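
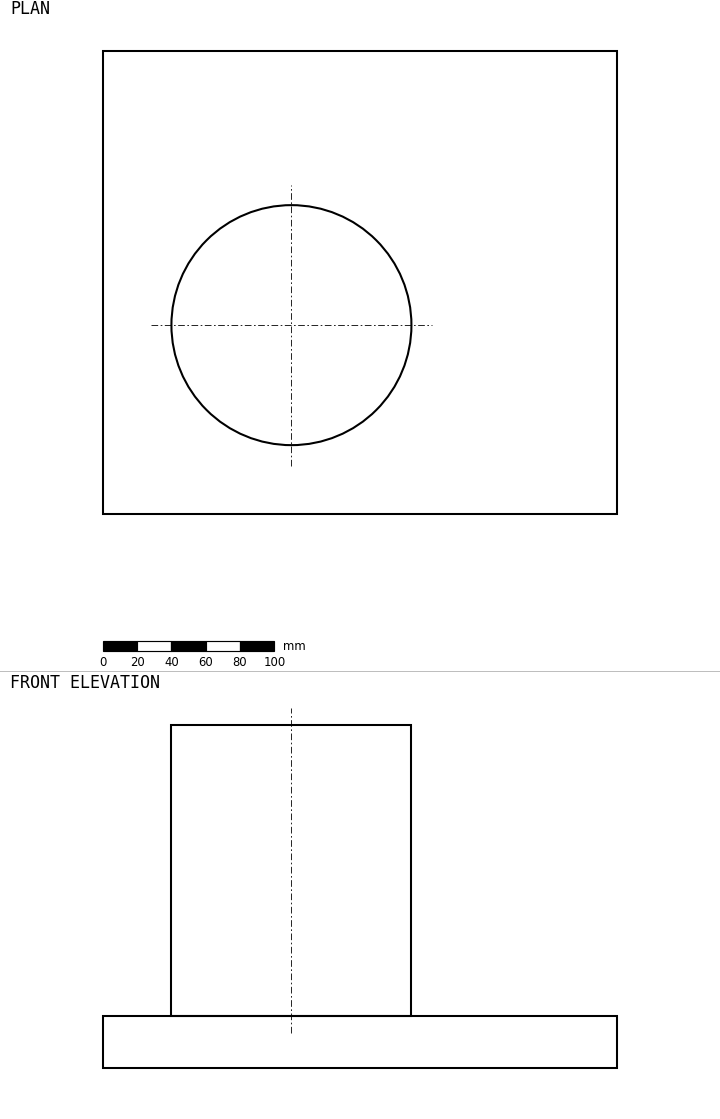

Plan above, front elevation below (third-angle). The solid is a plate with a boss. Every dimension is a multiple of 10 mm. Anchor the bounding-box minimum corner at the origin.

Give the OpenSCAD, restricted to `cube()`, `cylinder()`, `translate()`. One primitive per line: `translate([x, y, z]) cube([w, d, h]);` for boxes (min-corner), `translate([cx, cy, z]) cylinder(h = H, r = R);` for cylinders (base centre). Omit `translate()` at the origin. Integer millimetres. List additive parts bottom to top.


cube([300, 270, 30]);
translate([110, 110, 30]) cylinder(h = 170, r = 70);


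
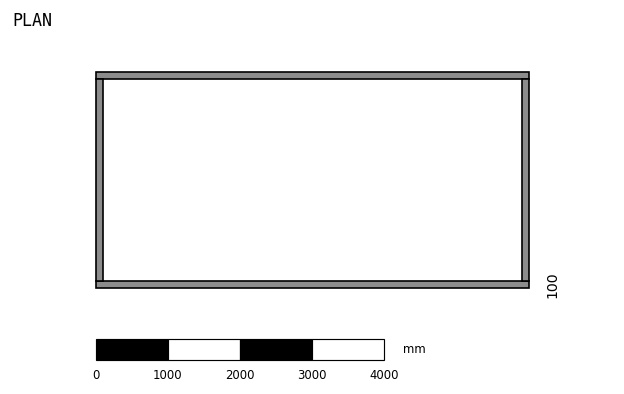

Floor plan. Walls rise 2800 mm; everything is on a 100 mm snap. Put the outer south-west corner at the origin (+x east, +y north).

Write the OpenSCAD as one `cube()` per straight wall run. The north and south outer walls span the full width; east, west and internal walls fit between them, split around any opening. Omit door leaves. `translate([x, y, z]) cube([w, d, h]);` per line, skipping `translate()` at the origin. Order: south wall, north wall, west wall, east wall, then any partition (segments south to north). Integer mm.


cube([6000, 100, 2800]);
translate([0, 2900, 0]) cube([6000, 100, 2800]);
translate([0, 100, 0]) cube([100, 2800, 2800]);
translate([5900, 100, 0]) cube([100, 2800, 2800]);


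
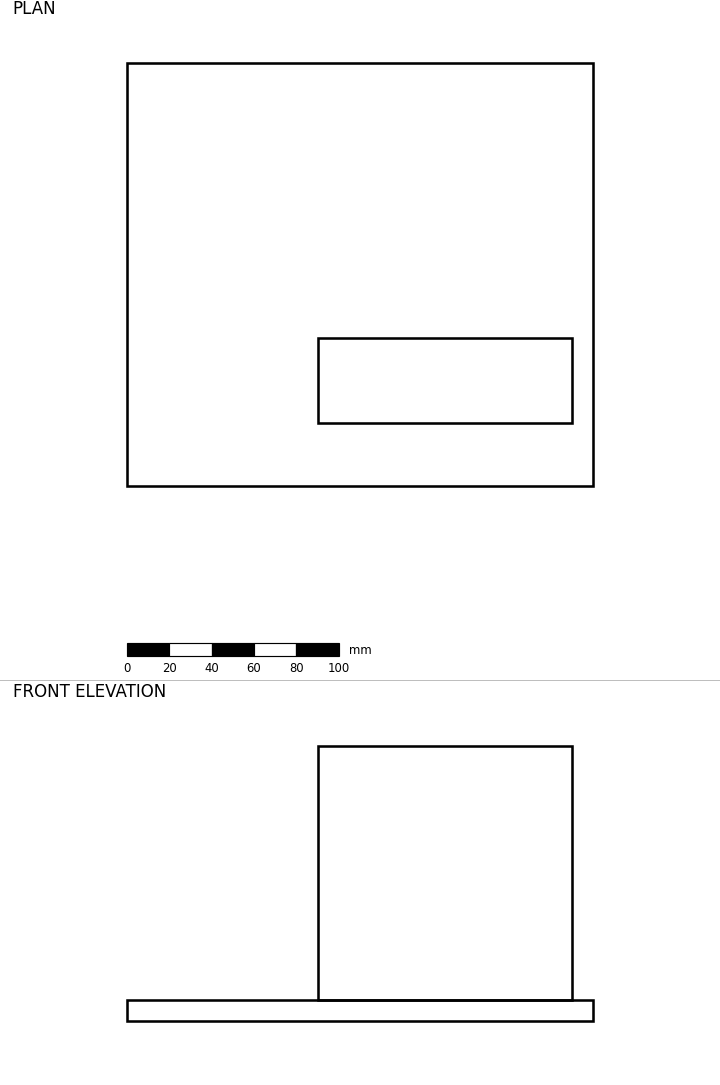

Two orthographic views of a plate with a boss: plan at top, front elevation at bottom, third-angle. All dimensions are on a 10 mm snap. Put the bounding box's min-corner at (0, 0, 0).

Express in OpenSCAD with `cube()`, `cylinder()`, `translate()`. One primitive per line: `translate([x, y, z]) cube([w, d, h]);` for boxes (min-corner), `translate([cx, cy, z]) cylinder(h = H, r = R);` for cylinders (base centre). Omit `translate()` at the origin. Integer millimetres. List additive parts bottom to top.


cube([220, 200, 10]);
translate([90, 30, 10]) cube([120, 40, 120]);


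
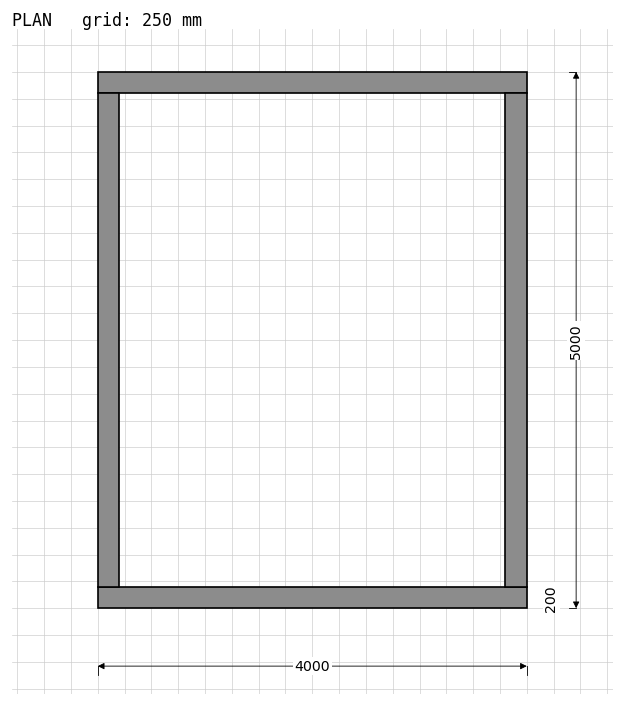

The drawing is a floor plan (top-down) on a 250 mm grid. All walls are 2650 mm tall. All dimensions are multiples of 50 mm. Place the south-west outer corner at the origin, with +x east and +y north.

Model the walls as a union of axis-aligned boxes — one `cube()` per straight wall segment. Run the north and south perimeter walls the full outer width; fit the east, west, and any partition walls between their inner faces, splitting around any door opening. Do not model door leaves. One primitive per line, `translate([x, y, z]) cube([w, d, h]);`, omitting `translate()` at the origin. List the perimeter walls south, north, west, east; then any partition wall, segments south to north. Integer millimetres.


cube([4000, 200, 2650]);
translate([0, 4800, 0]) cube([4000, 200, 2650]);
translate([0, 200, 0]) cube([200, 4600, 2650]);
translate([3800, 200, 0]) cube([200, 4600, 2650]);


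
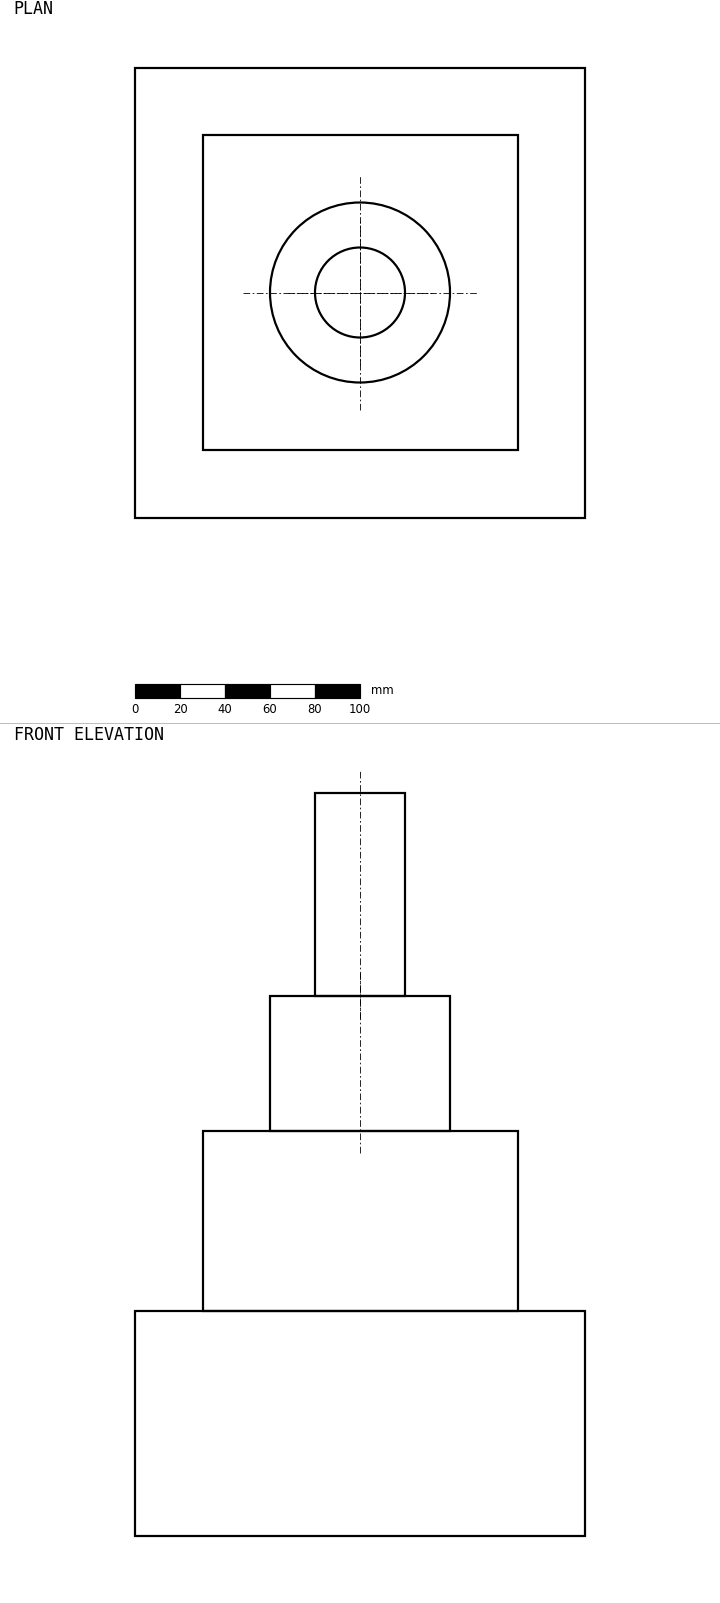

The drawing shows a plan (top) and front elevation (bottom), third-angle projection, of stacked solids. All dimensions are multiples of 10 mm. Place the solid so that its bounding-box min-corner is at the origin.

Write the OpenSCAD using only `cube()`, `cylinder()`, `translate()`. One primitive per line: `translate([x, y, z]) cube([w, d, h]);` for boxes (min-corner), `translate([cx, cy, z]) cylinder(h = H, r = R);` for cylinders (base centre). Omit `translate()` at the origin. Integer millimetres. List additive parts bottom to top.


cube([200, 200, 100]);
translate([30, 30, 100]) cube([140, 140, 80]);
translate([100, 100, 180]) cylinder(h = 60, r = 40);
translate([100, 100, 240]) cylinder(h = 90, r = 20);


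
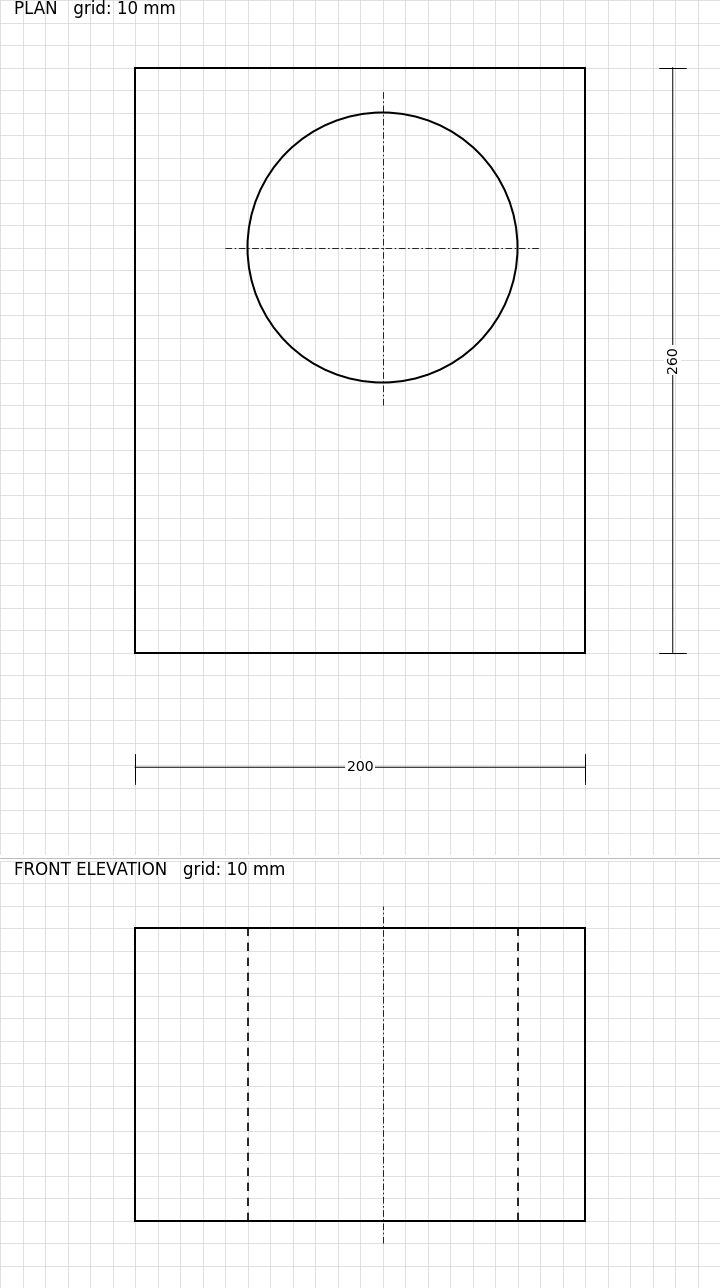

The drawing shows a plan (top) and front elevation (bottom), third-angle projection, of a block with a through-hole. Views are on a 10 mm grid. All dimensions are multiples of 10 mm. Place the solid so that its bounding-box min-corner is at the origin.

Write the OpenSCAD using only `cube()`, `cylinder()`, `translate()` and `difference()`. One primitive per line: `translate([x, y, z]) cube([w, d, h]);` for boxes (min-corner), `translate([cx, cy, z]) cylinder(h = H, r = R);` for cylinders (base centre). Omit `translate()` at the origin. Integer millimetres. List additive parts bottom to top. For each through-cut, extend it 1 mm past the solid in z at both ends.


difference() {
  cube([200, 260, 130]);
  translate([110, 180, -1]) cylinder(h = 132, r = 60);
}


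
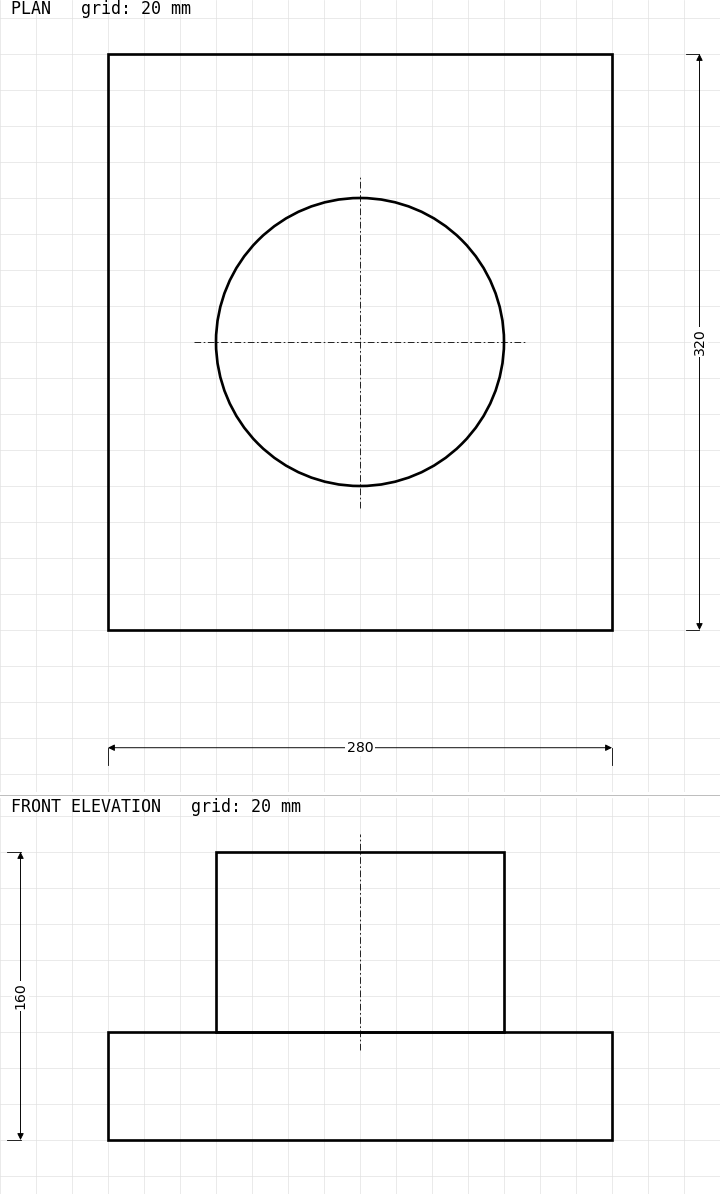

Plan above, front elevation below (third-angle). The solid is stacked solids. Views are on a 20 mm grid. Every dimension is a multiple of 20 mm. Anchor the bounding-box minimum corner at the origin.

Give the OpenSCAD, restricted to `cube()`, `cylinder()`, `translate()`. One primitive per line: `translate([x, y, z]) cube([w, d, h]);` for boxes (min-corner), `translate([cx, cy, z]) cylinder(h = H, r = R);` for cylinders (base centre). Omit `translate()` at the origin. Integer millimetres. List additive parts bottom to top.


cube([280, 320, 60]);
translate([140, 160, 60]) cylinder(h = 100, r = 80);


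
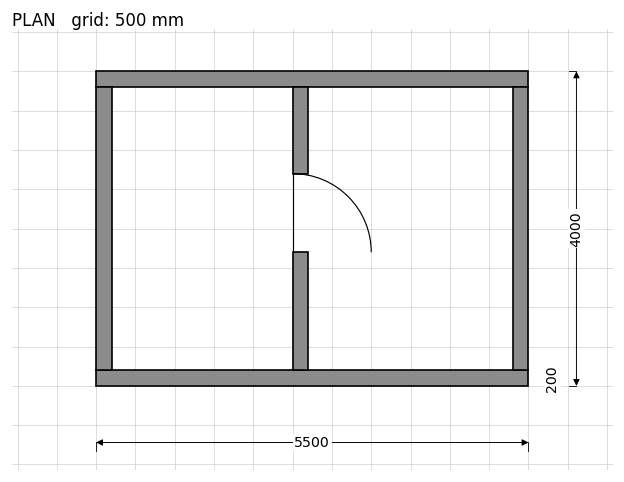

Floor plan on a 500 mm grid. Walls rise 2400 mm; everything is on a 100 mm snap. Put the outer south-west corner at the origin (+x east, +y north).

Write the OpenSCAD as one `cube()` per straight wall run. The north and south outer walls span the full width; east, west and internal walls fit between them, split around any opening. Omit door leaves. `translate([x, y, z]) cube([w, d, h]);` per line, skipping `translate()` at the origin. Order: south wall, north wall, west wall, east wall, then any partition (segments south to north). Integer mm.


cube([5500, 200, 2400]);
translate([0, 3800, 0]) cube([5500, 200, 2400]);
translate([0, 200, 0]) cube([200, 3600, 2400]);
translate([5300, 200, 0]) cube([200, 3600, 2400]);
translate([2500, 200, 0]) cube([200, 1500, 2400]);
translate([2500, 2700, 0]) cube([200, 1100, 2400]);


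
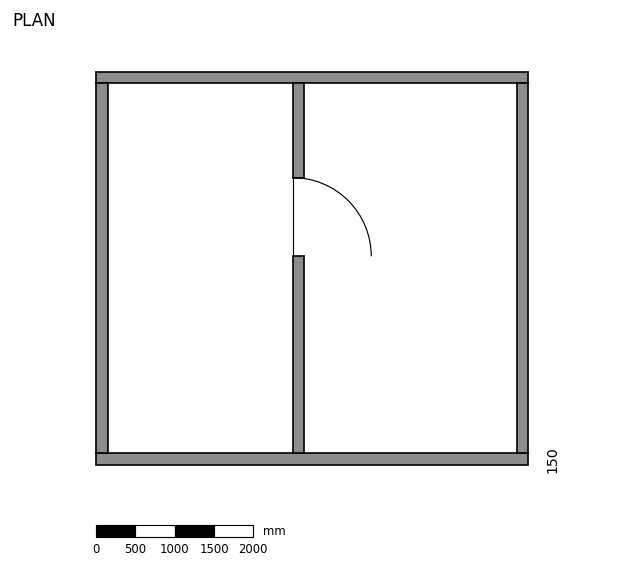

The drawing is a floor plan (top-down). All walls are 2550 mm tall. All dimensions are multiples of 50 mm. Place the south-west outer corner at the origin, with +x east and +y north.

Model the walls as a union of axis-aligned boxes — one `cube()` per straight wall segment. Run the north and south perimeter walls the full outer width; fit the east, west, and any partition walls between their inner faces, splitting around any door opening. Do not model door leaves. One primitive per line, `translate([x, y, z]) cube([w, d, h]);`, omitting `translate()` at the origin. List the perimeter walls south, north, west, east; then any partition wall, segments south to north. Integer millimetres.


cube([5500, 150, 2550]);
translate([0, 4850, 0]) cube([5500, 150, 2550]);
translate([0, 150, 0]) cube([150, 4700, 2550]);
translate([5350, 150, 0]) cube([150, 4700, 2550]);
translate([2500, 150, 0]) cube([150, 2500, 2550]);
translate([2500, 3650, 0]) cube([150, 1200, 2550]);


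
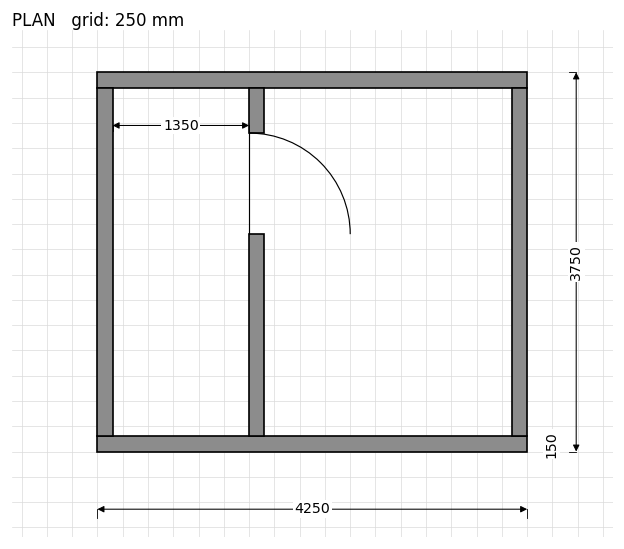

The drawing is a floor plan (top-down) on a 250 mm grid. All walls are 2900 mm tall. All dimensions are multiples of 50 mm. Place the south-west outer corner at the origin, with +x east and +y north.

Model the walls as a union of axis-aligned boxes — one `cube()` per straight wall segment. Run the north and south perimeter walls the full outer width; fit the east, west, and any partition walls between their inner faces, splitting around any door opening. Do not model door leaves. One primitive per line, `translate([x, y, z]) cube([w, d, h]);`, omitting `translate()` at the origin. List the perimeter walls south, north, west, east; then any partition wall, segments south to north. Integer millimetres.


cube([4250, 150, 2900]);
translate([0, 3600, 0]) cube([4250, 150, 2900]);
translate([0, 150, 0]) cube([150, 3450, 2900]);
translate([4100, 150, 0]) cube([150, 3450, 2900]);
translate([1500, 150, 0]) cube([150, 2000, 2900]);
translate([1500, 3150, 0]) cube([150, 450, 2900]);


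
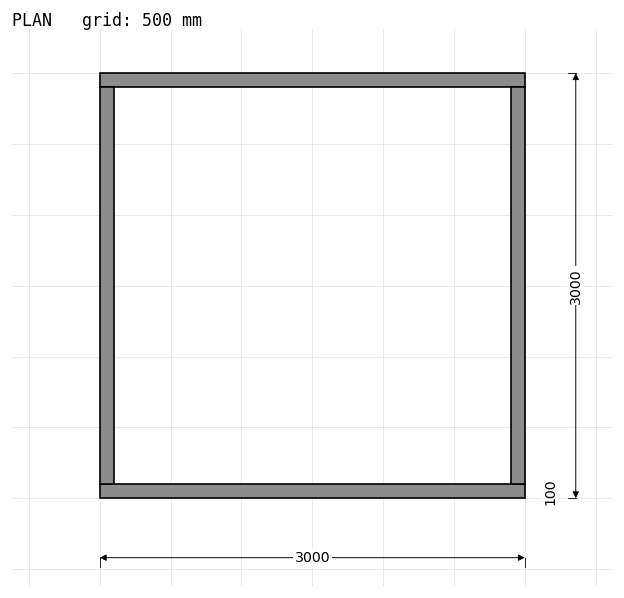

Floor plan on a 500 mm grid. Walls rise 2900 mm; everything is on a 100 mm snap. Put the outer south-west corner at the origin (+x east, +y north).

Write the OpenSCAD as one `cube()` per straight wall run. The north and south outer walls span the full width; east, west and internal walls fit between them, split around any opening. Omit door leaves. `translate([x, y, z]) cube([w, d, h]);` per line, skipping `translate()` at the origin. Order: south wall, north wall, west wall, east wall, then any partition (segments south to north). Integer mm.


cube([3000, 100, 2900]);
translate([0, 2900, 0]) cube([3000, 100, 2900]);
translate([0, 100, 0]) cube([100, 2800, 2900]);
translate([2900, 100, 0]) cube([100, 2800, 2900]);


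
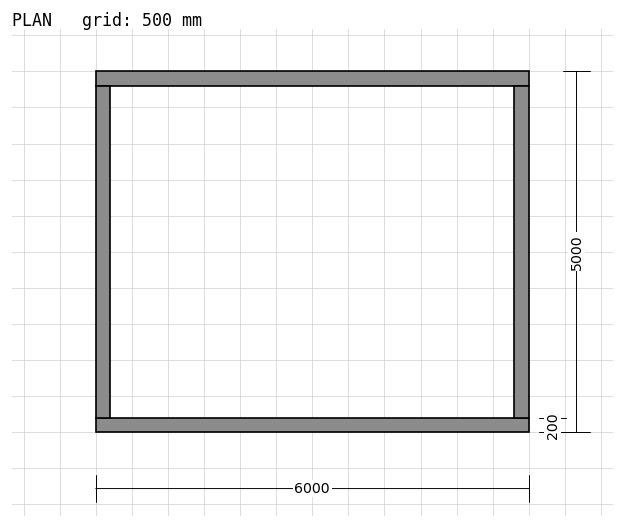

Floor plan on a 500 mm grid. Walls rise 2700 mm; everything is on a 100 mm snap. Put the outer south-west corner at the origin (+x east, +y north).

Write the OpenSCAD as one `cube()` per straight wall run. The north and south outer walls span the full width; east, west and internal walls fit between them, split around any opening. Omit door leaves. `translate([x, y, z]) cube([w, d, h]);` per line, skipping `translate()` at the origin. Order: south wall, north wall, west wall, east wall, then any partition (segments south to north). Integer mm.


cube([6000, 200, 2700]);
translate([0, 4800, 0]) cube([6000, 200, 2700]);
translate([0, 200, 0]) cube([200, 4600, 2700]);
translate([5800, 200, 0]) cube([200, 4600, 2700]);


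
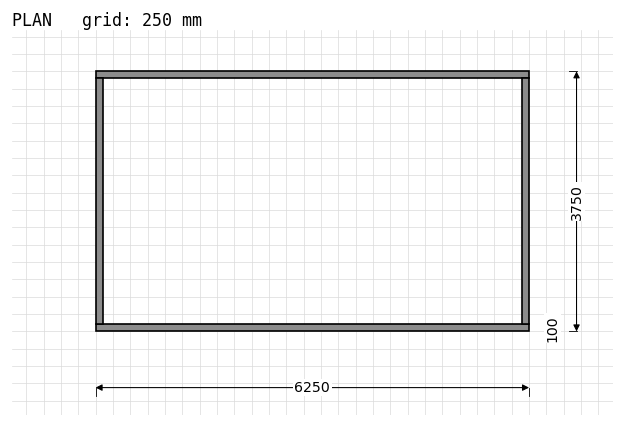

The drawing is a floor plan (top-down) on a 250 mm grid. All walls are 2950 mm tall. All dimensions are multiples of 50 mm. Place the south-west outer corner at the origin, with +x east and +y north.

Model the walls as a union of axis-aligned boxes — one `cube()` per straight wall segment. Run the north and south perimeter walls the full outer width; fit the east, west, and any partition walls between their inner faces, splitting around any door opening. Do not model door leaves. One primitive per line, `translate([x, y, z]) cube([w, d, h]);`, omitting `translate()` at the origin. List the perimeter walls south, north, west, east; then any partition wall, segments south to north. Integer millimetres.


cube([6250, 100, 2950]);
translate([0, 3650, 0]) cube([6250, 100, 2950]);
translate([0, 100, 0]) cube([100, 3550, 2950]);
translate([6150, 100, 0]) cube([100, 3550, 2950]);


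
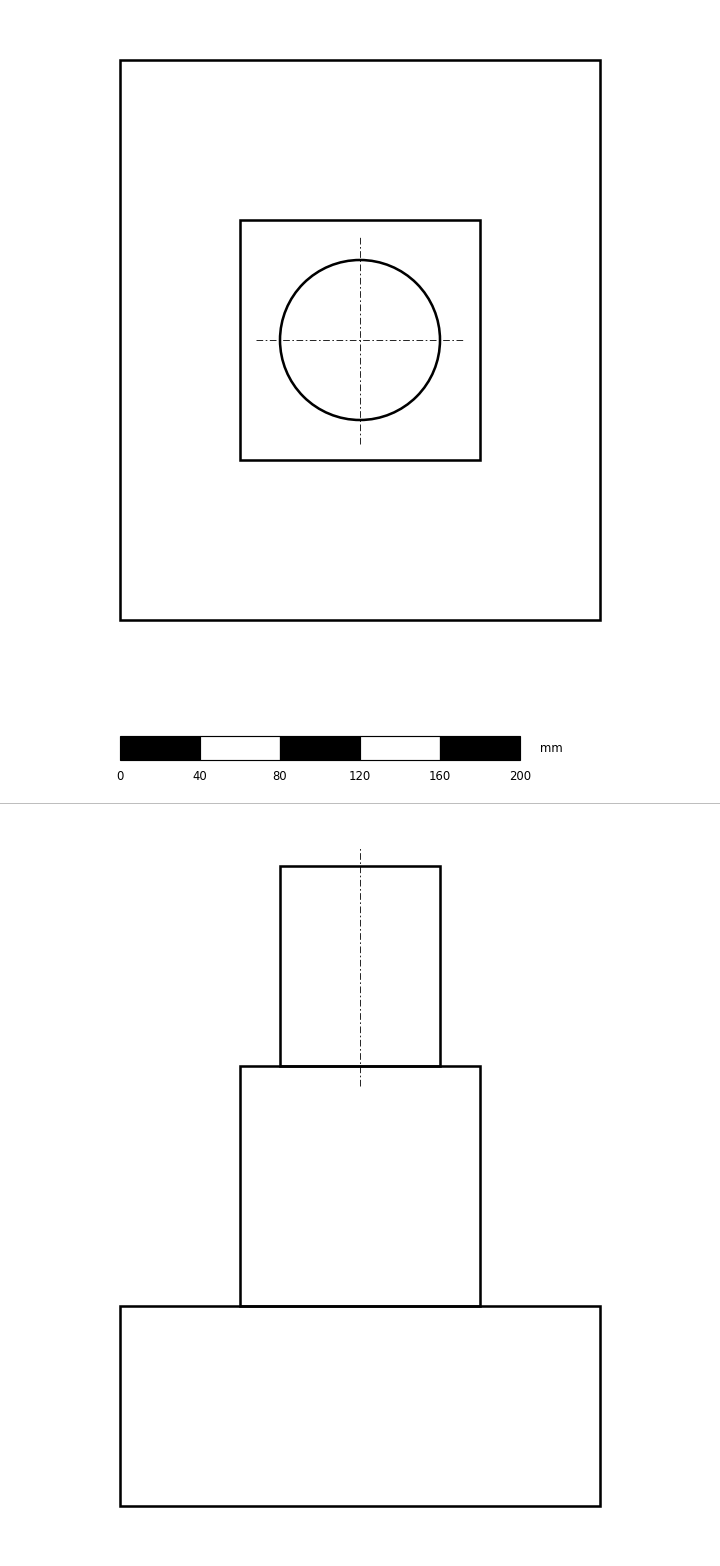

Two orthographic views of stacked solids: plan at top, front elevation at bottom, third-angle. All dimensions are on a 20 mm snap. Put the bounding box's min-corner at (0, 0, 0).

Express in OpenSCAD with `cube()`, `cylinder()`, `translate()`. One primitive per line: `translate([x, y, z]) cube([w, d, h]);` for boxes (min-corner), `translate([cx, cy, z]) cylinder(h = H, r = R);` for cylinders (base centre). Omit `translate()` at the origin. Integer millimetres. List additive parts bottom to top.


cube([240, 280, 100]);
translate([60, 80, 100]) cube([120, 120, 120]);
translate([120, 140, 220]) cylinder(h = 100, r = 40);


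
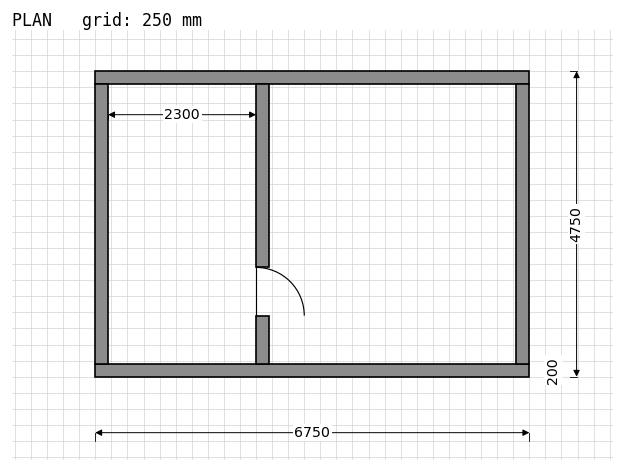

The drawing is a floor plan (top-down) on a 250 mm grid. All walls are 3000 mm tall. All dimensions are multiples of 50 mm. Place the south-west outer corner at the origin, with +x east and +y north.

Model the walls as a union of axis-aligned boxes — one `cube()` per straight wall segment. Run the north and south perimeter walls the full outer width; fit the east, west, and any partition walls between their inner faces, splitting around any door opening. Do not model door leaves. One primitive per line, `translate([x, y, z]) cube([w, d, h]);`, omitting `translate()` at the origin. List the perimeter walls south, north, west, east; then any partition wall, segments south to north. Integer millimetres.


cube([6750, 200, 3000]);
translate([0, 4550, 0]) cube([6750, 200, 3000]);
translate([0, 200, 0]) cube([200, 4350, 3000]);
translate([6550, 200, 0]) cube([200, 4350, 3000]);
translate([2500, 200, 0]) cube([200, 750, 3000]);
translate([2500, 1700, 0]) cube([200, 2850, 3000]);


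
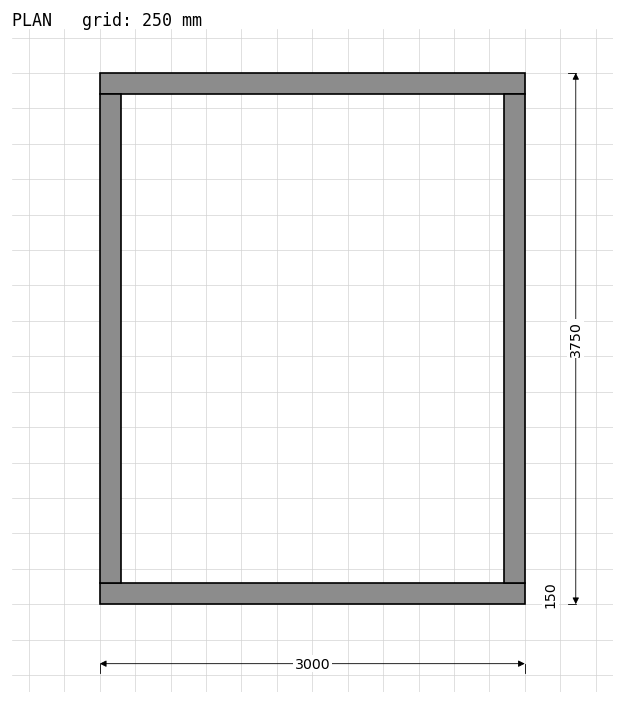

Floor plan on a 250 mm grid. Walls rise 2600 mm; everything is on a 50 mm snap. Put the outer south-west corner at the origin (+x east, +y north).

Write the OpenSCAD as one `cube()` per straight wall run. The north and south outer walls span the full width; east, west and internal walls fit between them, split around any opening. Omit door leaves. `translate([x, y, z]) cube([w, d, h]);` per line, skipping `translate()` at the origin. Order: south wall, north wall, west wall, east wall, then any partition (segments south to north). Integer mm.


cube([3000, 150, 2600]);
translate([0, 3600, 0]) cube([3000, 150, 2600]);
translate([0, 150, 0]) cube([150, 3450, 2600]);
translate([2850, 150, 0]) cube([150, 3450, 2600]);


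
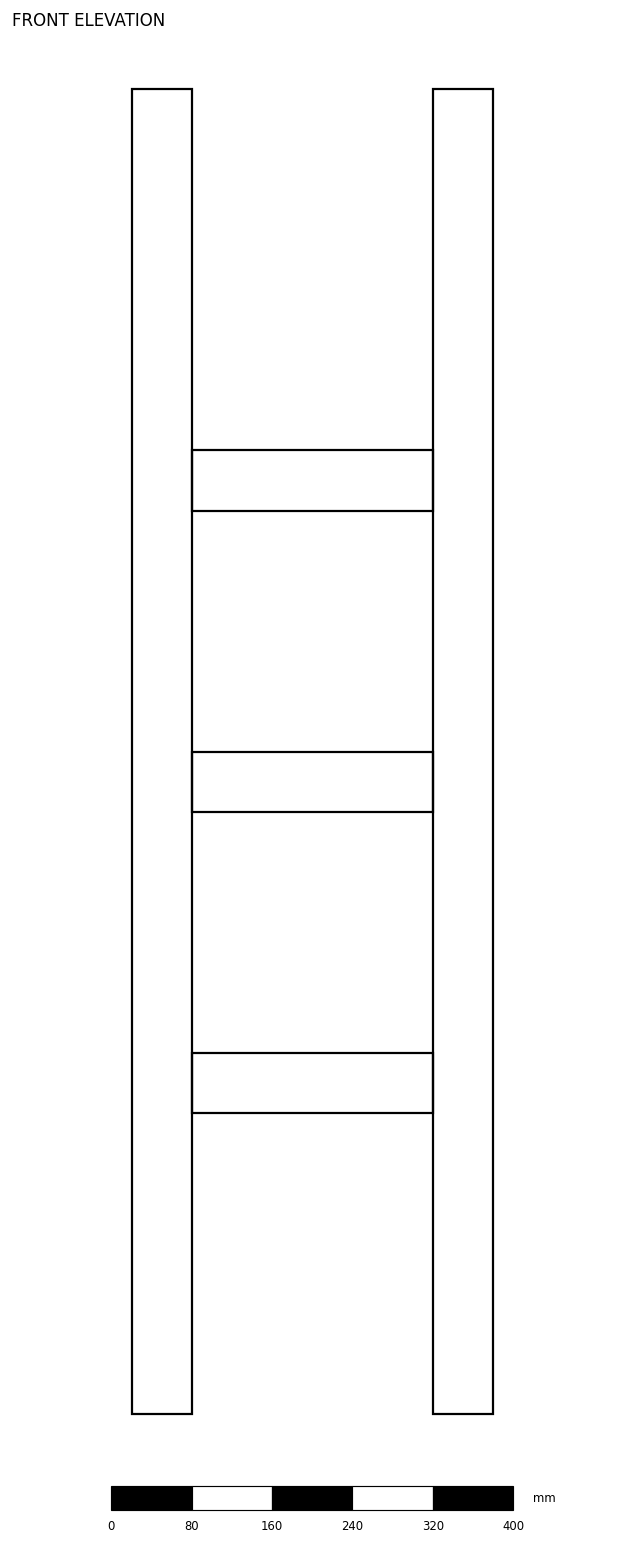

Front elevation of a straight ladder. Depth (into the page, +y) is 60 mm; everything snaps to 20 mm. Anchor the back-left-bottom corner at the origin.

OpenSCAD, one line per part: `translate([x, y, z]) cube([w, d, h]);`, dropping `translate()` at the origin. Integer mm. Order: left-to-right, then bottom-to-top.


cube([60, 60, 1320]);
translate([60, 0, 300]) cube([240, 60, 60]);
translate([60, 0, 600]) cube([240, 60, 60]);
translate([60, 0, 900]) cube([240, 60, 60]);
translate([300, 0, 0]) cube([60, 60, 1320]);


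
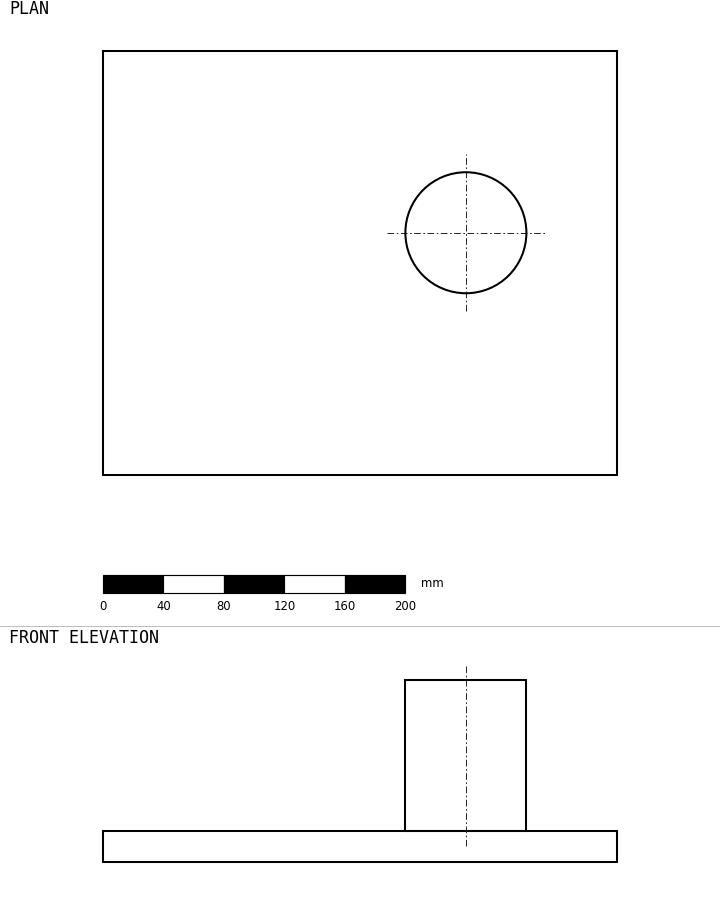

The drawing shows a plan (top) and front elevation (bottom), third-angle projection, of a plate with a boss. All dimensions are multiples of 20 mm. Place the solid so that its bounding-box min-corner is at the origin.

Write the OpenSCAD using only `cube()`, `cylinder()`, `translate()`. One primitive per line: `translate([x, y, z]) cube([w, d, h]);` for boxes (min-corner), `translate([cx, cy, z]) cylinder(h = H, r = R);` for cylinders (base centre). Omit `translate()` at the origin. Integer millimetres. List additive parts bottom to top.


cube([340, 280, 20]);
translate([240, 160, 20]) cylinder(h = 100, r = 40);


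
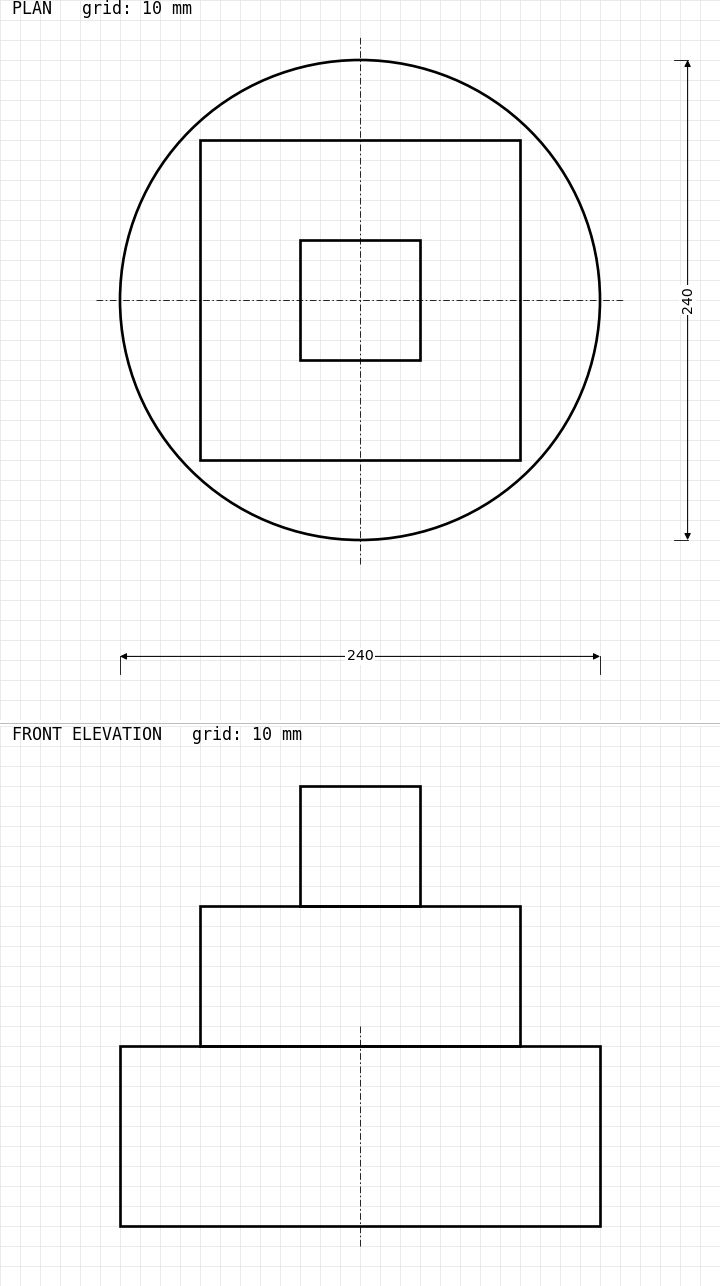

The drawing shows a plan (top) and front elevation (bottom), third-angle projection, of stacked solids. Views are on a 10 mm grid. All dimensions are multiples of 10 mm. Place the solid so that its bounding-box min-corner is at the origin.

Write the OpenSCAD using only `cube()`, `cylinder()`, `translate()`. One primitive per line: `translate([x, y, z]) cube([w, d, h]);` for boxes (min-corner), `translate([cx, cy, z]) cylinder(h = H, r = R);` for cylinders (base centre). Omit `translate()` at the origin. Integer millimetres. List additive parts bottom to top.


translate([120, 120, 0]) cylinder(h = 90, r = 120);
translate([40, 40, 90]) cube([160, 160, 70]);
translate([90, 90, 160]) cube([60, 60, 60]);


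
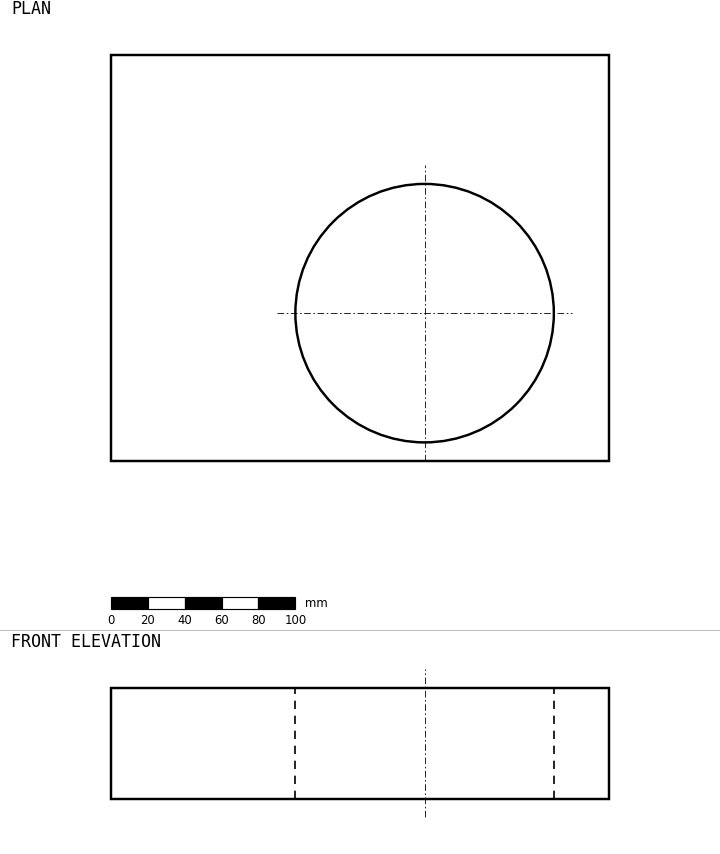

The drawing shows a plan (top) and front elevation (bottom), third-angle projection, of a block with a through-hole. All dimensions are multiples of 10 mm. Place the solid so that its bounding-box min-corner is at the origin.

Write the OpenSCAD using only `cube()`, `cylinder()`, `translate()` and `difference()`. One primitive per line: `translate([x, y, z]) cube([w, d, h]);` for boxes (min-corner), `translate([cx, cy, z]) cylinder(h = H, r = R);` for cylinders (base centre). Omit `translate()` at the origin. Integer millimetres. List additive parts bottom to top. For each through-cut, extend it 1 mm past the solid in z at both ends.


difference() {
  cube([270, 220, 60]);
  translate([170, 80, -1]) cylinder(h = 62, r = 70);
}


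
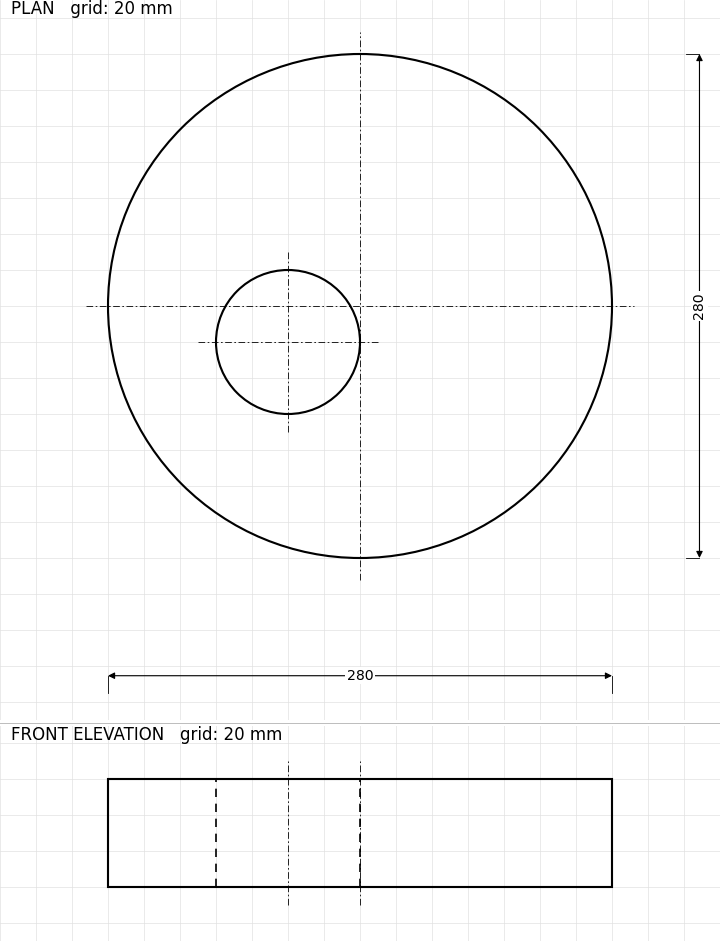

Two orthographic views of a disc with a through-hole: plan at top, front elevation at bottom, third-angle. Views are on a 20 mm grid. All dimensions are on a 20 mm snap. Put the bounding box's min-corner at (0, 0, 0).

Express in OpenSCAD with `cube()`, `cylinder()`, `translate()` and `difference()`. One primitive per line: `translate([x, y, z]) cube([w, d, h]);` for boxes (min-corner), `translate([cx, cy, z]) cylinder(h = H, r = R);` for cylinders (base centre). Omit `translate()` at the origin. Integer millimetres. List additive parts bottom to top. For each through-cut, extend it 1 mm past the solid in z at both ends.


difference() {
  translate([140, 140, 0]) cylinder(h = 60, r = 140);
  translate([100, 120, -1]) cylinder(h = 62, r = 40);
}


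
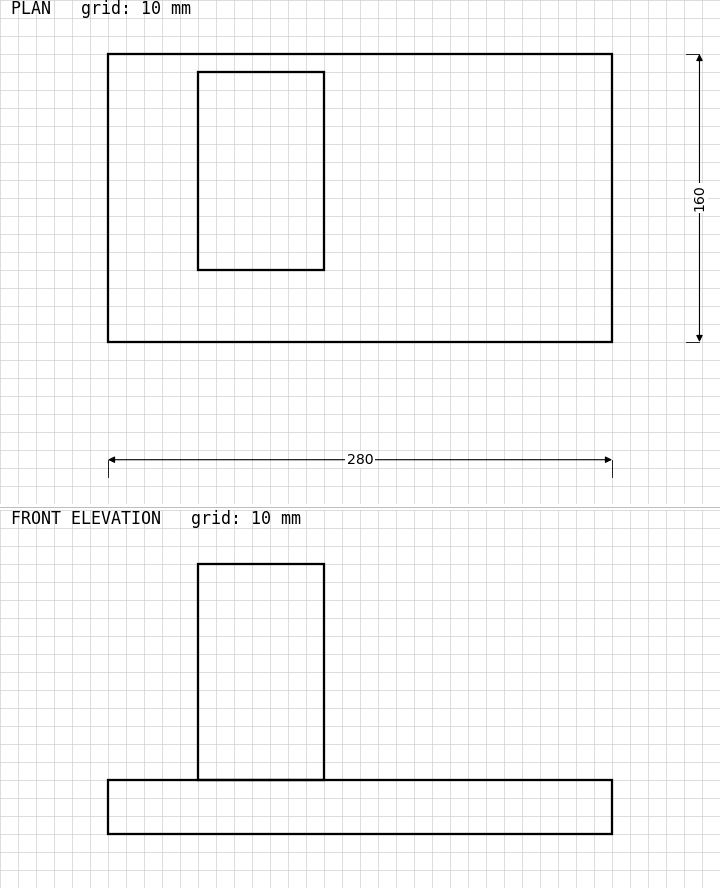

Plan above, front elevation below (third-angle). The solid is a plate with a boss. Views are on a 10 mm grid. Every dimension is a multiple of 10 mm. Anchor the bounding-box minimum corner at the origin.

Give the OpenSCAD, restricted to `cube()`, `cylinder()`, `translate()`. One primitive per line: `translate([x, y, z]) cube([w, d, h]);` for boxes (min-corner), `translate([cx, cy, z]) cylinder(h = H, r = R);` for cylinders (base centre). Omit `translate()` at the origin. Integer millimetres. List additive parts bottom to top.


cube([280, 160, 30]);
translate([50, 40, 30]) cube([70, 110, 120]);


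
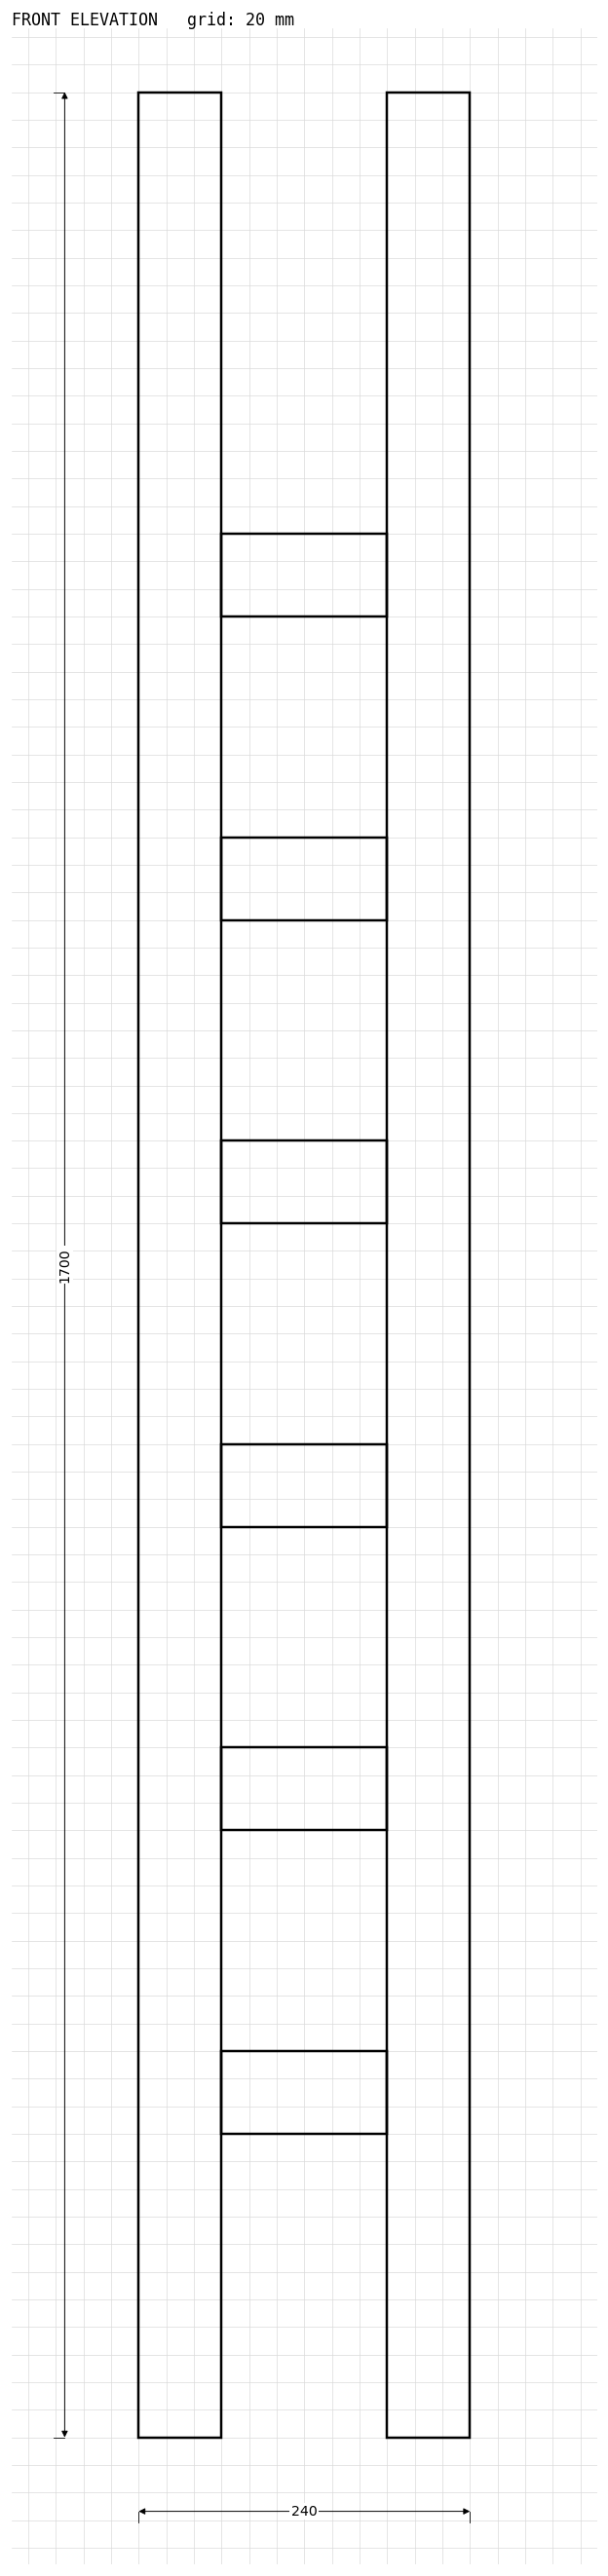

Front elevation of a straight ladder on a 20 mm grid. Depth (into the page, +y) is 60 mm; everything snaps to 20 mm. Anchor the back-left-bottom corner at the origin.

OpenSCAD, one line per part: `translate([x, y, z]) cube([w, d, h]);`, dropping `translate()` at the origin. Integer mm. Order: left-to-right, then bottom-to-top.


cube([60, 60, 1700]);
translate([60, 0, 220]) cube([120, 60, 60]);
translate([60, 0, 440]) cube([120, 60, 60]);
translate([60, 0, 660]) cube([120, 60, 60]);
translate([60, 0, 880]) cube([120, 60, 60]);
translate([60, 0, 1100]) cube([120, 60, 60]);
translate([60, 0, 1320]) cube([120, 60, 60]);
translate([180, 0, 0]) cube([60, 60, 1700]);


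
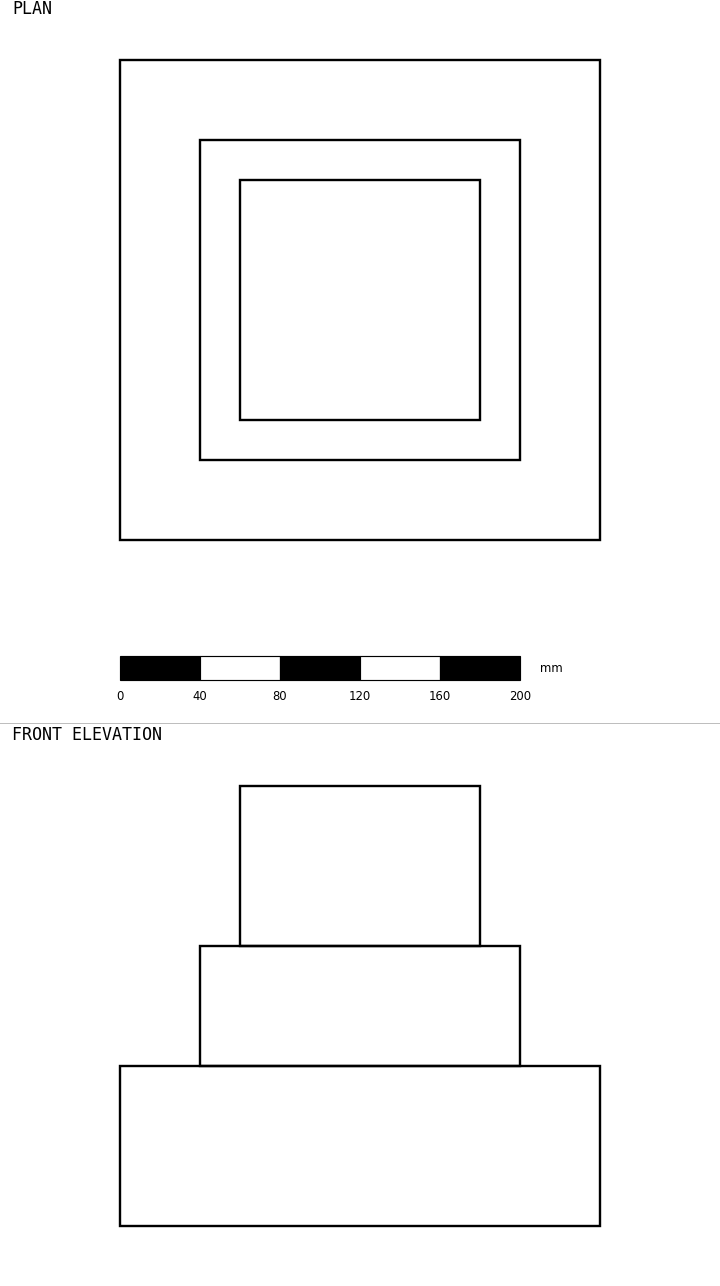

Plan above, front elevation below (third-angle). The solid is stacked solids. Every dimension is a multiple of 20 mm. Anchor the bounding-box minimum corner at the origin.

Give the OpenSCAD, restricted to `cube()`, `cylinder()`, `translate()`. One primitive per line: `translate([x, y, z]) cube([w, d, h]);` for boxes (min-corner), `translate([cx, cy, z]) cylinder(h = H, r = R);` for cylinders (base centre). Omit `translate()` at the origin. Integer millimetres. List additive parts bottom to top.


cube([240, 240, 80]);
translate([40, 40, 80]) cube([160, 160, 60]);
translate([60, 60, 140]) cube([120, 120, 80]);


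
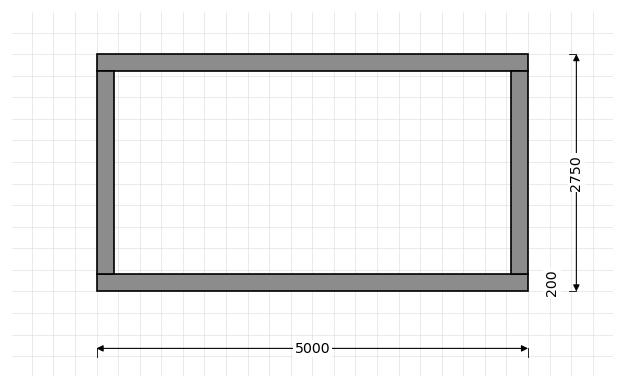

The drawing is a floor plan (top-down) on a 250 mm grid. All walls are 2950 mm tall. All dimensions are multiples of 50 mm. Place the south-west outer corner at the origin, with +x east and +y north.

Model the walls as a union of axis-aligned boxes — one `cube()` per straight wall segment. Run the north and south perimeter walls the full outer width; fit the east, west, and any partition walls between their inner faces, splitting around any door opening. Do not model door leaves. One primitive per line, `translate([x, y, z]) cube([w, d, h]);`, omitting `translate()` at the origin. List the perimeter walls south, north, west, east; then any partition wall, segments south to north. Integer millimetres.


cube([5000, 200, 2950]);
translate([0, 2550, 0]) cube([5000, 200, 2950]);
translate([0, 200, 0]) cube([200, 2350, 2950]);
translate([4800, 200, 0]) cube([200, 2350, 2950]);


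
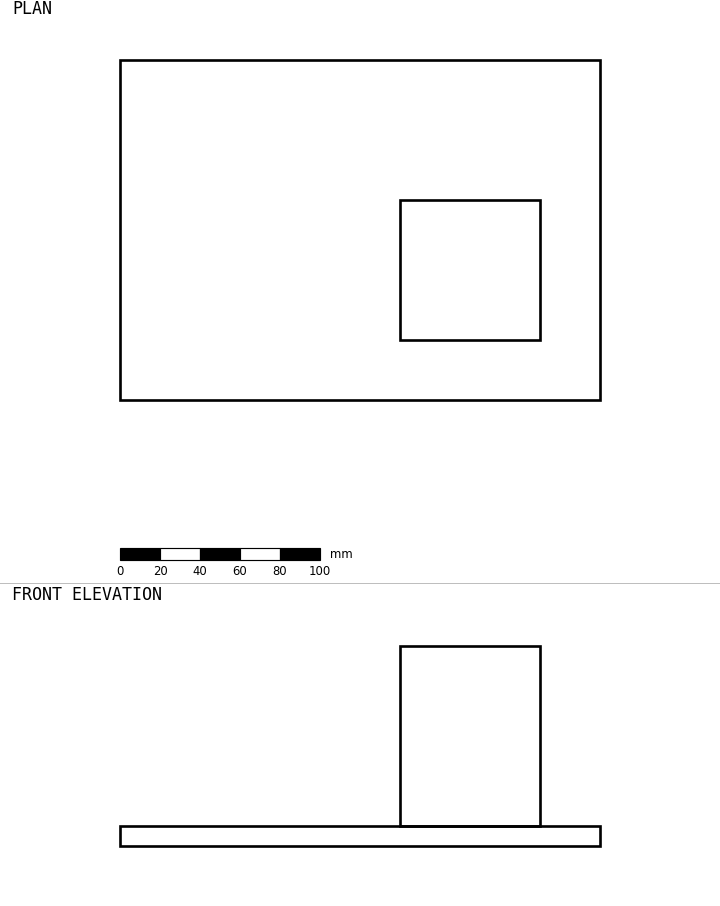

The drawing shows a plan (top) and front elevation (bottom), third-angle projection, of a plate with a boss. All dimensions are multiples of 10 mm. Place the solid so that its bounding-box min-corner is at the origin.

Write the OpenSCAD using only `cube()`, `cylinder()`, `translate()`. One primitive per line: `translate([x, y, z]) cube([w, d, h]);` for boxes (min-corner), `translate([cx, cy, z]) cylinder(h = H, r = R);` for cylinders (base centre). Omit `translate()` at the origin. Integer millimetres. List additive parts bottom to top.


cube([240, 170, 10]);
translate([140, 30, 10]) cube([70, 70, 90]);


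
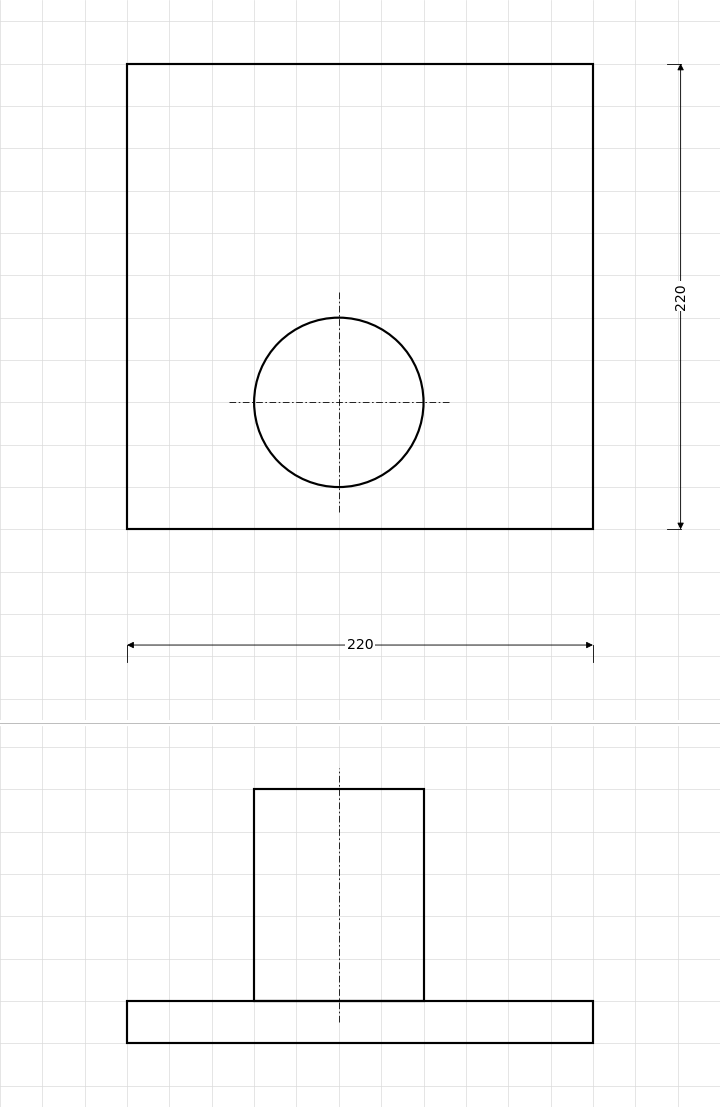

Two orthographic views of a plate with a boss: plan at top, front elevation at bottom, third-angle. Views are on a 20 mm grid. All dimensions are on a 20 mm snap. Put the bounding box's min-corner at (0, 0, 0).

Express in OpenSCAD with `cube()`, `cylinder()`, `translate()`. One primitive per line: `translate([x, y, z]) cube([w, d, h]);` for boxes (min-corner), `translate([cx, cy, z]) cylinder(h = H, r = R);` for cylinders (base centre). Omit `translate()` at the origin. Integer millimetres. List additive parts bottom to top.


cube([220, 220, 20]);
translate([100, 60, 20]) cylinder(h = 100, r = 40);


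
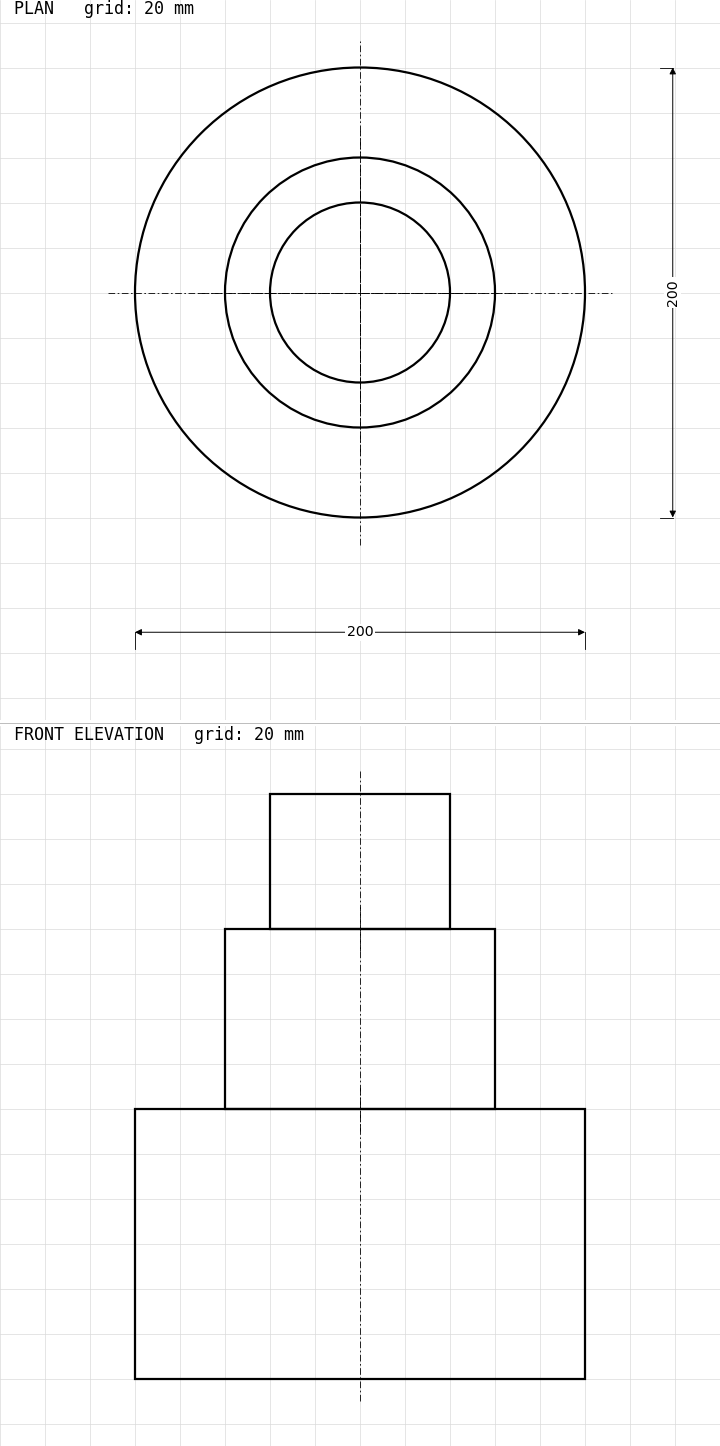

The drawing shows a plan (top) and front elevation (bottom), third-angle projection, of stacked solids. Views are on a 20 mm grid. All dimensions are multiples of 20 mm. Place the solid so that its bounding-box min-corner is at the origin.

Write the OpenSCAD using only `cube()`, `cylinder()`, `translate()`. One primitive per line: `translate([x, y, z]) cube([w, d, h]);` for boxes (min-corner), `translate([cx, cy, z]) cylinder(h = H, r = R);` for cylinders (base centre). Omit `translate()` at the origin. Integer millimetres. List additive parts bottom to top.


translate([100, 100, 0]) cylinder(h = 120, r = 100);
translate([100, 100, 120]) cylinder(h = 80, r = 60);
translate([100, 100, 200]) cylinder(h = 60, r = 40);


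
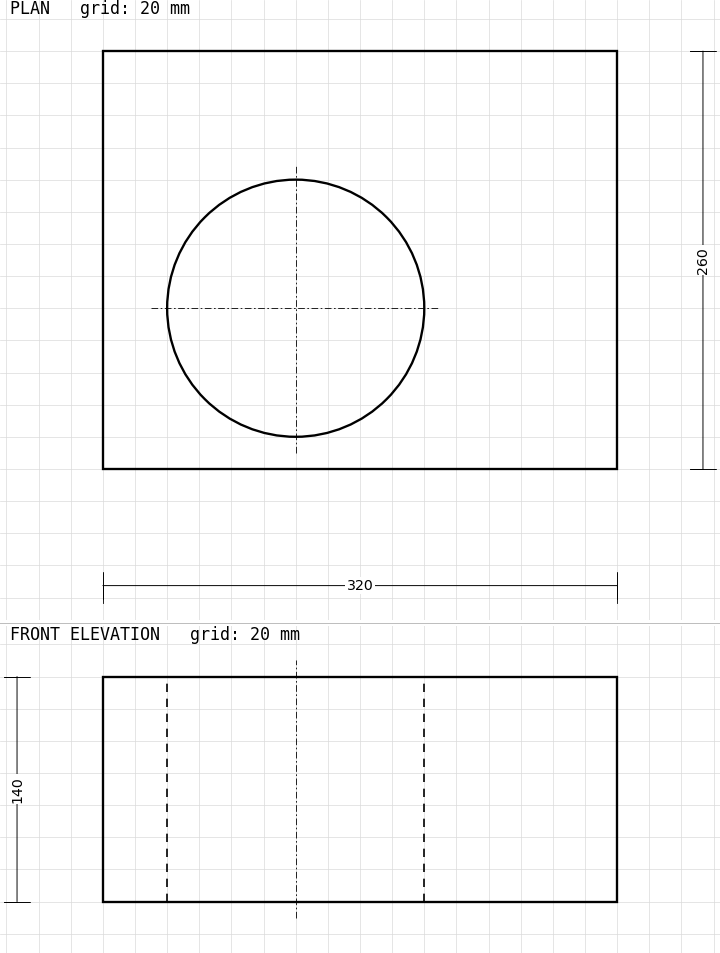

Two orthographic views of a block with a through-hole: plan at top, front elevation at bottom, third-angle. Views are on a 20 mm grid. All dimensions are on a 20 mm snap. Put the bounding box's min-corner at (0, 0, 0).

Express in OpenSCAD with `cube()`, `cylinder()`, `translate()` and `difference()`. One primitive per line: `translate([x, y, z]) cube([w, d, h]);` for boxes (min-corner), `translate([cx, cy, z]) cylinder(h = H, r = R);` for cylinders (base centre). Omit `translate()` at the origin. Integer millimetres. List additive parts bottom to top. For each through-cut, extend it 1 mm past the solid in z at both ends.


difference() {
  cube([320, 260, 140]);
  translate([120, 100, -1]) cylinder(h = 142, r = 80);
}


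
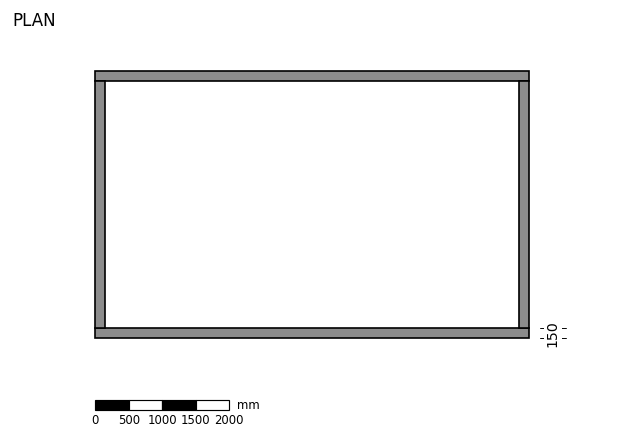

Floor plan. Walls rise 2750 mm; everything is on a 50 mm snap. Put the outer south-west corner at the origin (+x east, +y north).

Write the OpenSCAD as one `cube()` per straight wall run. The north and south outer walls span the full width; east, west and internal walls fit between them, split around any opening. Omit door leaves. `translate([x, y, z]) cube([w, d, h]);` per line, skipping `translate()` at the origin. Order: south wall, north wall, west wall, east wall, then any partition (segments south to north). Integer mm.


cube([6500, 150, 2750]);
translate([0, 3850, 0]) cube([6500, 150, 2750]);
translate([0, 150, 0]) cube([150, 3700, 2750]);
translate([6350, 150, 0]) cube([150, 3700, 2750]);


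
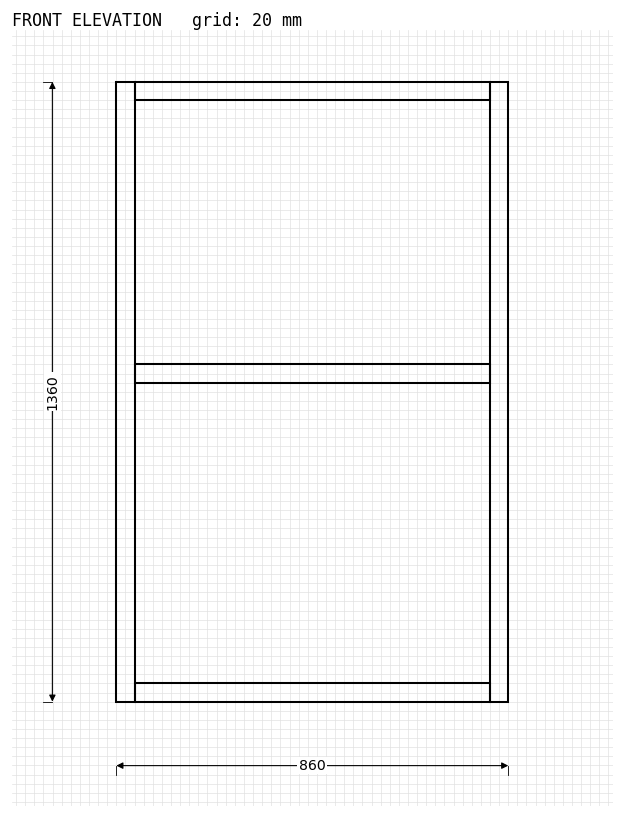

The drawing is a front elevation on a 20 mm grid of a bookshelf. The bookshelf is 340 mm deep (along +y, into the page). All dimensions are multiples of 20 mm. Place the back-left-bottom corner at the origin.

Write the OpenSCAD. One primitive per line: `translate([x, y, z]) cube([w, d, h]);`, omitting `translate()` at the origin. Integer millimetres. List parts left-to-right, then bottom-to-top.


cube([40, 340, 1360]);
translate([40, 0, 0]) cube([780, 340, 40]);
translate([40, 0, 700]) cube([780, 340, 40]);
translate([40, 0, 1320]) cube([780, 340, 40]);
translate([820, 0, 0]) cube([40, 340, 1360]);


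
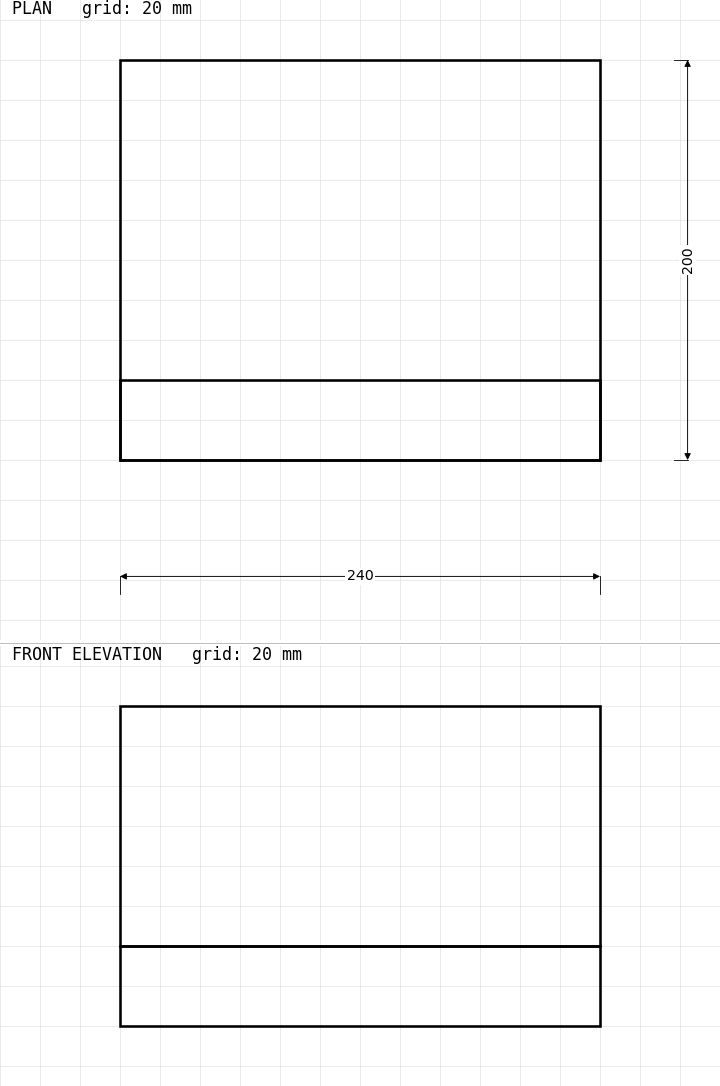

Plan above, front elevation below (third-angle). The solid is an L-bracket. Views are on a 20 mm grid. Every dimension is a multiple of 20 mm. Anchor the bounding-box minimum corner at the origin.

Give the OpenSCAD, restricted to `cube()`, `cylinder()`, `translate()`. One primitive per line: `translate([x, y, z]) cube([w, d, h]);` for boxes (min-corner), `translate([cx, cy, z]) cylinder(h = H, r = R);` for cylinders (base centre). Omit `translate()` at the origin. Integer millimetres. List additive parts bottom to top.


cube([240, 200, 40]);
translate([0, 0, 40]) cube([240, 40, 120]);


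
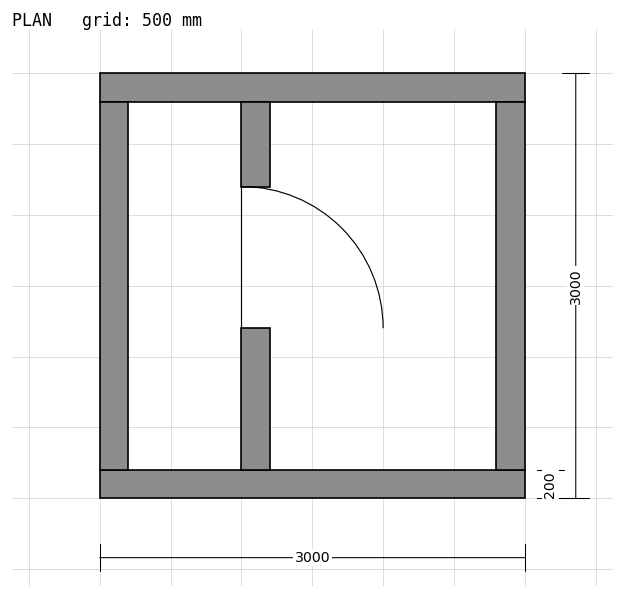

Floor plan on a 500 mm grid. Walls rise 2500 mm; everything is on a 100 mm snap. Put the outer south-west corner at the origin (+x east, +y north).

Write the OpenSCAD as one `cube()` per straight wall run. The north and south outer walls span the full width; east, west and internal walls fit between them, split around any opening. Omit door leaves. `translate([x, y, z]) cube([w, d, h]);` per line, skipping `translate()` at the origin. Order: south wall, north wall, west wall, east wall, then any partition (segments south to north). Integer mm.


cube([3000, 200, 2500]);
translate([0, 2800, 0]) cube([3000, 200, 2500]);
translate([0, 200, 0]) cube([200, 2600, 2500]);
translate([2800, 200, 0]) cube([200, 2600, 2500]);
translate([1000, 200, 0]) cube([200, 1000, 2500]);
translate([1000, 2200, 0]) cube([200, 600, 2500]);


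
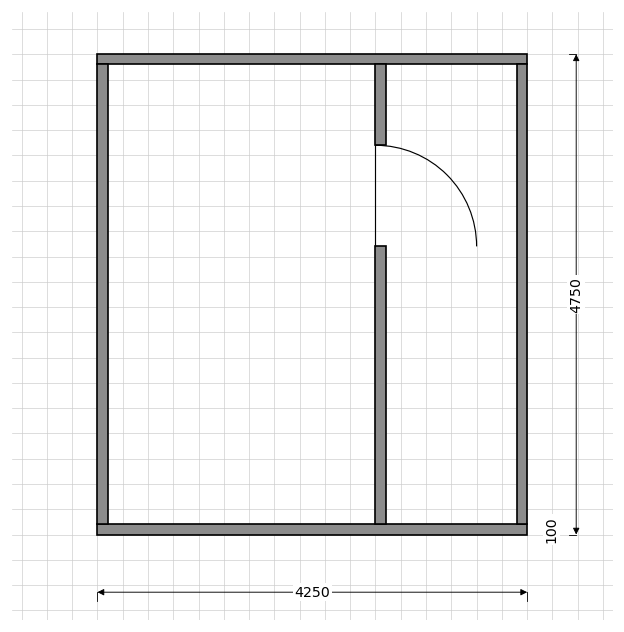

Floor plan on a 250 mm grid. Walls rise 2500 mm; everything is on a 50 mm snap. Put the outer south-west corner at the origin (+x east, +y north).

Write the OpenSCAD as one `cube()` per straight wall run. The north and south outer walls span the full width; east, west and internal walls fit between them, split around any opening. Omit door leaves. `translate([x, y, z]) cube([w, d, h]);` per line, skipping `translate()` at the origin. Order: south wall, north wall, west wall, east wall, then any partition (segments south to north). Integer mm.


cube([4250, 100, 2500]);
translate([0, 4650, 0]) cube([4250, 100, 2500]);
translate([0, 100, 0]) cube([100, 4550, 2500]);
translate([4150, 100, 0]) cube([100, 4550, 2500]);
translate([2750, 100, 0]) cube([100, 2750, 2500]);
translate([2750, 3850, 0]) cube([100, 800, 2500]);


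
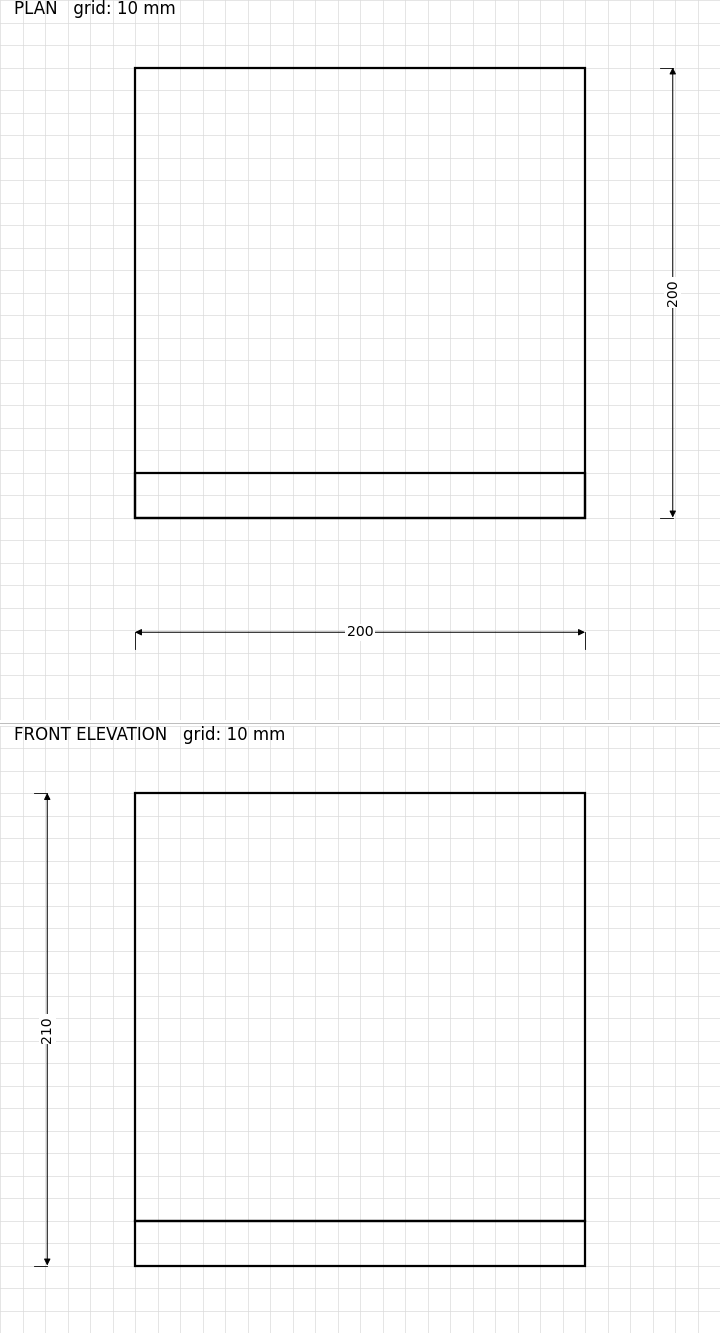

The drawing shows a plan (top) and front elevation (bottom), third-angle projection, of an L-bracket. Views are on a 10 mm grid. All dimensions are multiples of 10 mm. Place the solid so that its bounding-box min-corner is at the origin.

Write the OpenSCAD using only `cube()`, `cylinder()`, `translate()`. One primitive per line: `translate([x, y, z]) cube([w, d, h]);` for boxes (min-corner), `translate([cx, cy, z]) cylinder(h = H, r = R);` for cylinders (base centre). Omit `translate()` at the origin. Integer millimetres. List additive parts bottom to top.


cube([200, 200, 20]);
translate([0, 0, 20]) cube([200, 20, 190]);
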